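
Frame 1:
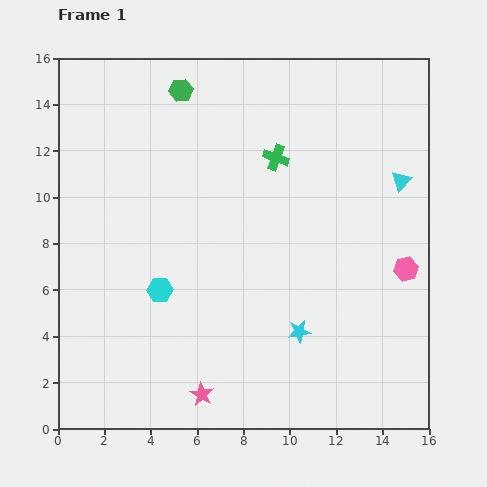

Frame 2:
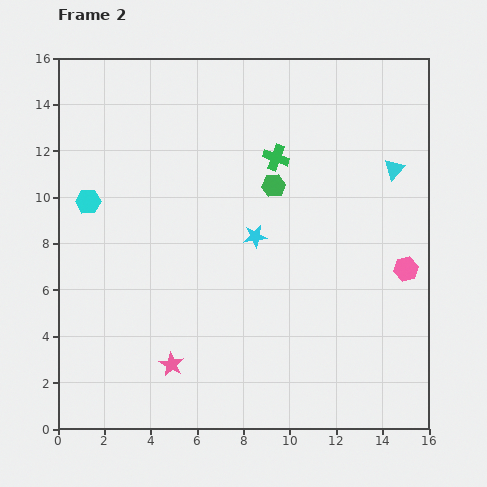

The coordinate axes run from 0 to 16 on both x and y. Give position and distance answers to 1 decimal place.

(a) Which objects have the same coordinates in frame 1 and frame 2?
the pink hexagon, the green cross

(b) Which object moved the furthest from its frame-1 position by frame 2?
the green hexagon

(moved 5.7; next 4.9)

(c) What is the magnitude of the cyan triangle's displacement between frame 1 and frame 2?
0.6

The cyan triangle moved from (14.8, 10.7) to (14.5, 11.2), a distance of √(0.3² + 0.5²) ≈ 0.6.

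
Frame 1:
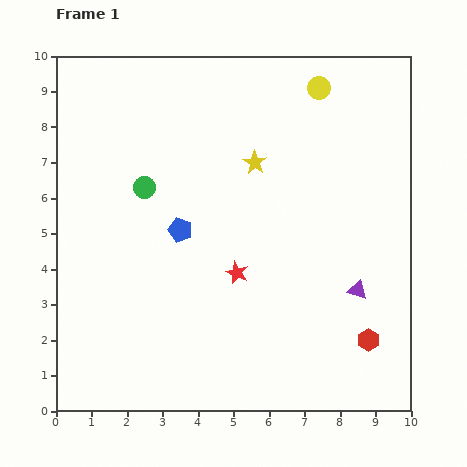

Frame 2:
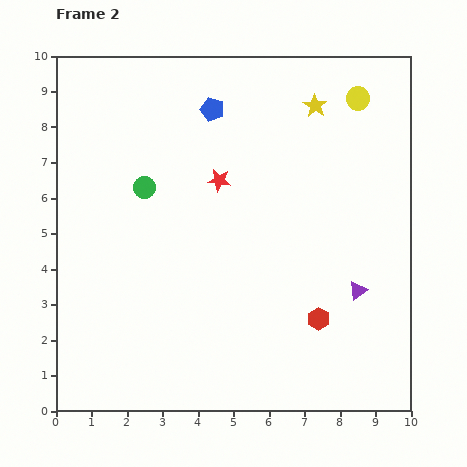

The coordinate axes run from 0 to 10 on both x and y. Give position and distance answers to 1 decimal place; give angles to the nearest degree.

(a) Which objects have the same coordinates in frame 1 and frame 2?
the green circle, the purple triangle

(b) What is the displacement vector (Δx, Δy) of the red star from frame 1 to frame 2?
(-0.5, 2.6)

The red star was at (5.1, 3.9) in frame 1 and (4.6, 6.5) in frame 2.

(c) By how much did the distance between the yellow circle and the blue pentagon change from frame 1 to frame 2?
-1.5

Distance in frame 1: 5.6. Distance in frame 2: 4.1.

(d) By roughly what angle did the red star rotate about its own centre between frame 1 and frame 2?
15° counter-clockwise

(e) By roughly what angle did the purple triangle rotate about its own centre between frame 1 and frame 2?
53° counter-clockwise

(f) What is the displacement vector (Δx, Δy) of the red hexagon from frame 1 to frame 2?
(-1.4, 0.6)

The red hexagon was at (8.8, 2.0) in frame 1 and (7.4, 2.6) in frame 2.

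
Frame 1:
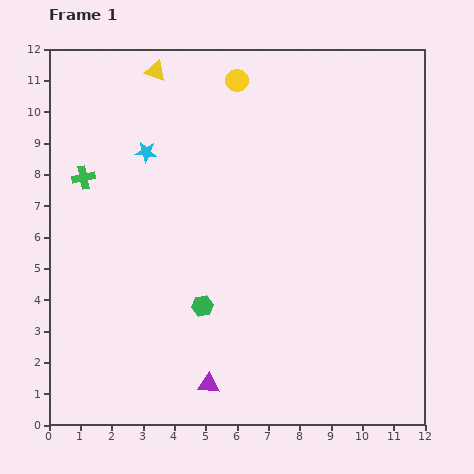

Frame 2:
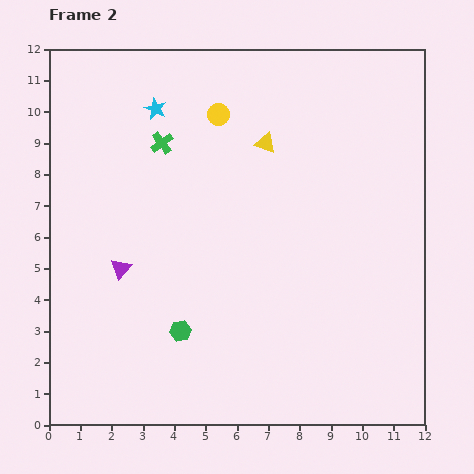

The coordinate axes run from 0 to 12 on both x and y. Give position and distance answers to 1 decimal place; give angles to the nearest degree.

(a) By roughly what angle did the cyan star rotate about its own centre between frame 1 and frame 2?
18° clockwise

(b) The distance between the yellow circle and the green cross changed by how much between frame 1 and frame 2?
-3.8

Distance in frame 1: 5.8. Distance in frame 2: 2.0.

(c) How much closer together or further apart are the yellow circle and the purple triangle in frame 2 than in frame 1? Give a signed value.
-3.9

Distance in frame 1: 9.7. Distance in frame 2: 5.8.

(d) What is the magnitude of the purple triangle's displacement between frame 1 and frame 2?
4.6

The purple triangle moved from (5.1, 1.3) to (2.3, 5.0), a distance of √(2.8² + 3.7²) ≈ 4.6.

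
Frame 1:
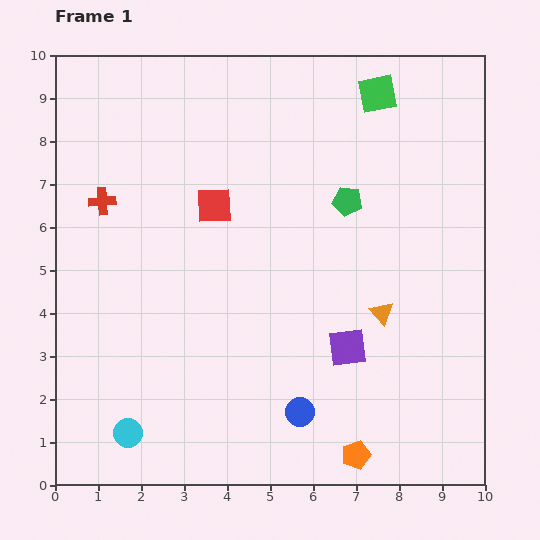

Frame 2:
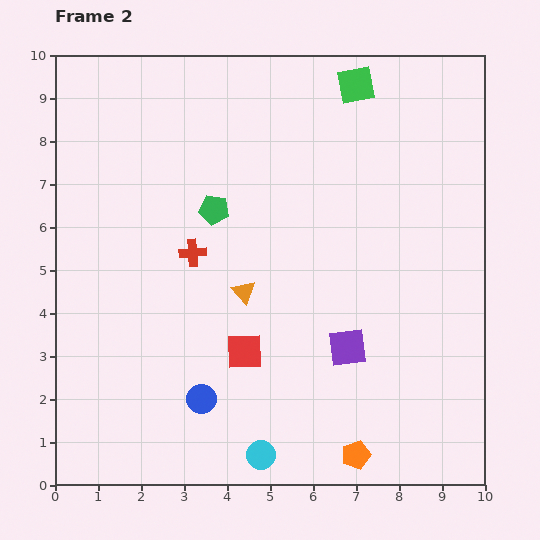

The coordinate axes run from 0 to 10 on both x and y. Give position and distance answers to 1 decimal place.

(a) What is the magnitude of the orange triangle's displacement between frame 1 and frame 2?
3.2

The orange triangle moved from (7.6, 4.0) to (4.4, 4.5), a distance of √(3.2² + 0.5²) ≈ 3.2.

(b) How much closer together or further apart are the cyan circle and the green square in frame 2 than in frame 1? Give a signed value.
-0.9

Distance in frame 1: 9.8. Distance in frame 2: 8.9.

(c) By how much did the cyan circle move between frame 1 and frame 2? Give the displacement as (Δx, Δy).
(3.1, -0.5)

The cyan circle was at (1.7, 1.2) in frame 1 and (4.8, 0.7) in frame 2.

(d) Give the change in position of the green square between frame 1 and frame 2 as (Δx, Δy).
(-0.5, 0.2)

The green square was at (7.5, 9.1) in frame 1 and (7.0, 9.3) in frame 2.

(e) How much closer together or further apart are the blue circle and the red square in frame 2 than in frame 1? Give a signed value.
-3.7

Distance in frame 1: 5.2. Distance in frame 2: 1.5.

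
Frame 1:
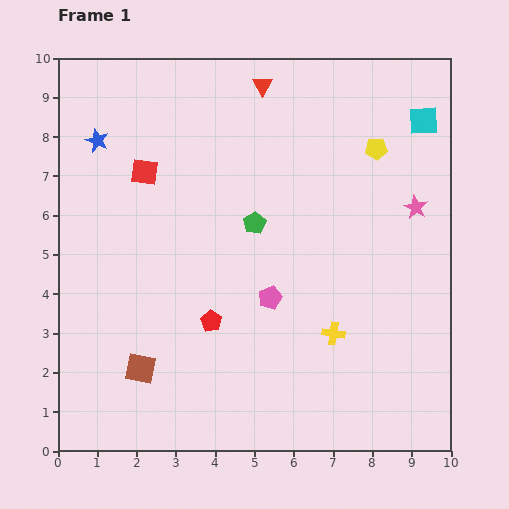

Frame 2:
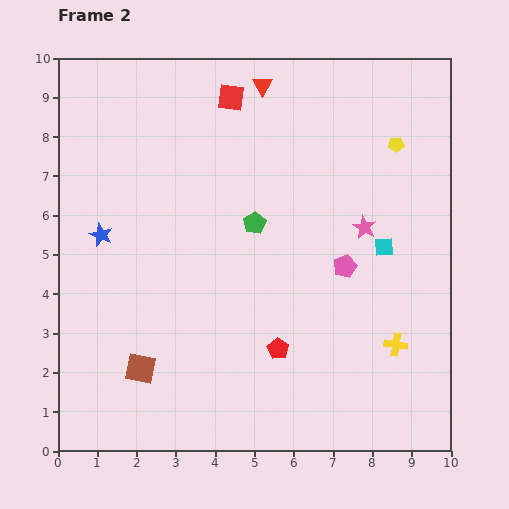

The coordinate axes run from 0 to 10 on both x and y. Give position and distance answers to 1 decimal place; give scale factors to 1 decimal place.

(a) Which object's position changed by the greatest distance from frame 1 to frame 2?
the cyan square

(moved 3.4; next 2.9)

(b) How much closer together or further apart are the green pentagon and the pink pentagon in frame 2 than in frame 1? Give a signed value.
+0.6

Distance in frame 1: 1.9. Distance in frame 2: 2.5.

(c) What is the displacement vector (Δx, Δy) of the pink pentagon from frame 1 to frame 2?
(1.9, 0.8)

The pink pentagon was at (5.4, 3.9) in frame 1 and (7.3, 4.7) in frame 2.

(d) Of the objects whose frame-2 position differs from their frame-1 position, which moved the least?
the yellow pentagon

(moved 0.5)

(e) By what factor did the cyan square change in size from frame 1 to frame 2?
0.6×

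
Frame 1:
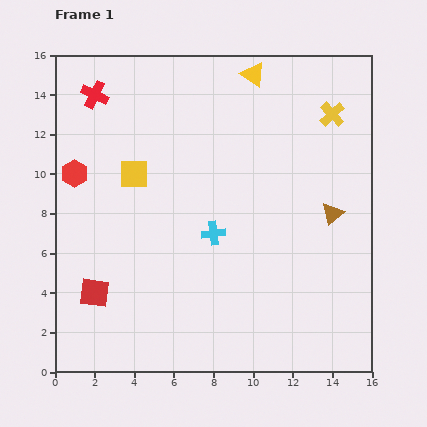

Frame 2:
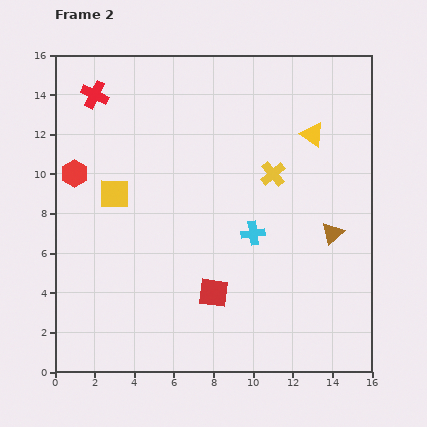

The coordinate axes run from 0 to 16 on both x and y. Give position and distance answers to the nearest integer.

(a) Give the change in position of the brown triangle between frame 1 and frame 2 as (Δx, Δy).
(0, -1)

The brown triangle was at (14, 8) in frame 1 and (14, 7) in frame 2.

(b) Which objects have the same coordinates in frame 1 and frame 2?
the red cross, the red hexagon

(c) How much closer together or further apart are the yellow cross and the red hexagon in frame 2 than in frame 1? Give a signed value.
-3

Distance in frame 1: 13. Distance in frame 2: 10.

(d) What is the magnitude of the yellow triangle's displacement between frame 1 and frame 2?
4

The yellow triangle moved from (10, 15) to (13, 12), a distance of √(3² + 3²) ≈ 4.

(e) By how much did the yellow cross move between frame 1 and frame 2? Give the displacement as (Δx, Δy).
(-3, -3)

The yellow cross was at (14, 13) in frame 1 and (11, 10) in frame 2.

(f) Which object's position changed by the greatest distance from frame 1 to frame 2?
the red square

(moved 6; next 4)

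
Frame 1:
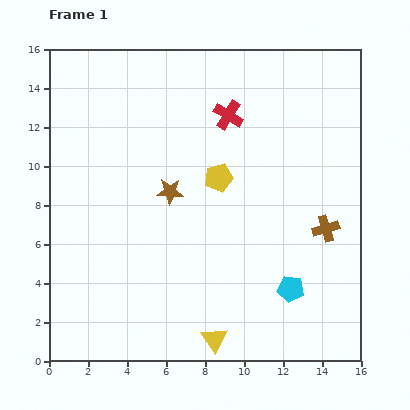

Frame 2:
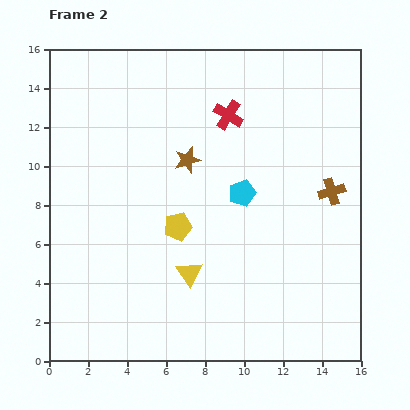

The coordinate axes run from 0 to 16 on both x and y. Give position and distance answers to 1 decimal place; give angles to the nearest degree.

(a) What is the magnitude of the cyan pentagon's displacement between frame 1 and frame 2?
5.5

The cyan pentagon moved from (12.4, 3.7) to (9.9, 8.6), a distance of √(2.5² + 4.9²) ≈ 5.5.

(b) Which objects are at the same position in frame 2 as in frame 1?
the red cross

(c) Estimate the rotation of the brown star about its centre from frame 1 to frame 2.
18° counter-clockwise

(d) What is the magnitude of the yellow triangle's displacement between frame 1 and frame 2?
3.6

The yellow triangle moved from (8.5, 1.1) to (7.2, 4.5), a distance of √(1.3² + 3.4²) ≈ 3.6.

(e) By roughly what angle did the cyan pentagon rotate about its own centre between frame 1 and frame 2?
28° counter-clockwise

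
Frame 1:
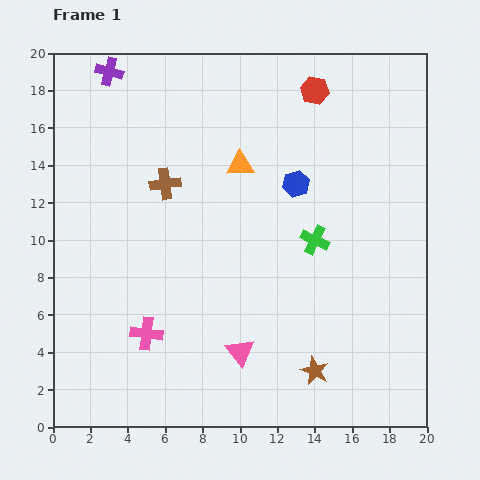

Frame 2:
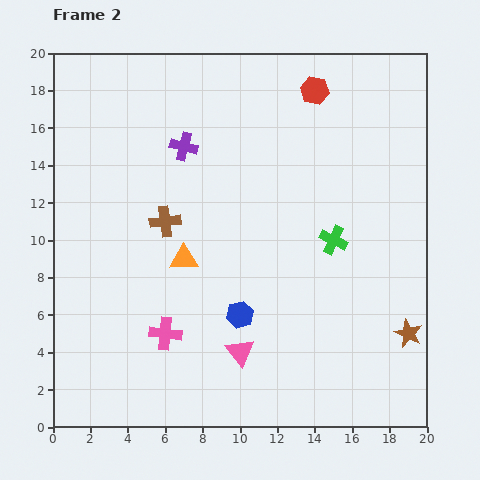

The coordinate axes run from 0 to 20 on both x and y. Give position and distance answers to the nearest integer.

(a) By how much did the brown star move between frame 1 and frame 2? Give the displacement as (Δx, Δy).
(5, 2)

The brown star was at (14, 3) in frame 1 and (19, 5) in frame 2.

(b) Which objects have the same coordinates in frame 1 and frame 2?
the red hexagon, the pink triangle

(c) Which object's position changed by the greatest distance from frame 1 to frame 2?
the blue hexagon

(moved 8; next 6)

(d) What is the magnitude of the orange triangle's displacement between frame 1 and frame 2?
6

The orange triangle moved from (10, 14) to (7, 9), a distance of √(3² + 5²) ≈ 6.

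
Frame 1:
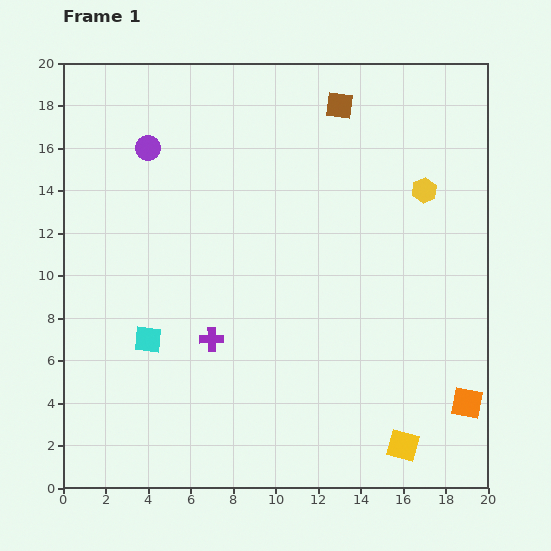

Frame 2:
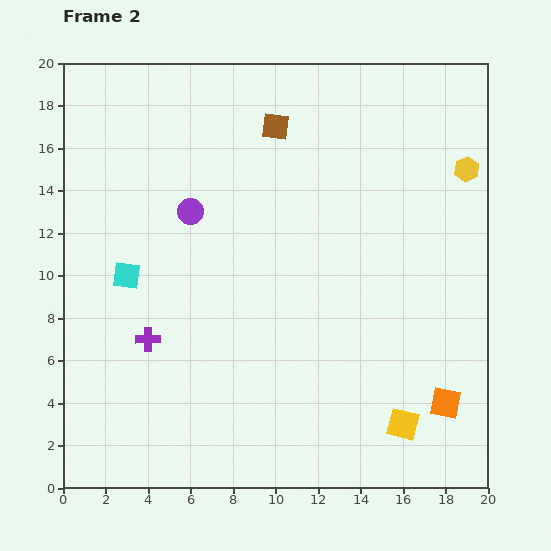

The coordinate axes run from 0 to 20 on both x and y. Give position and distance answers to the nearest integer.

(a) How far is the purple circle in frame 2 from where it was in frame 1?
4

The purple circle moved from (4, 16) to (6, 13), a distance of √(2² + 3²) ≈ 4.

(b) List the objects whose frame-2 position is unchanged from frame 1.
none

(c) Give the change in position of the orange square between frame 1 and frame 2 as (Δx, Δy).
(-1, 0)

The orange square was at (19, 4) in frame 1 and (18, 4) in frame 2.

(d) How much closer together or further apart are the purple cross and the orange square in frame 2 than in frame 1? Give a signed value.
+2

Distance in frame 1: 12. Distance in frame 2: 14.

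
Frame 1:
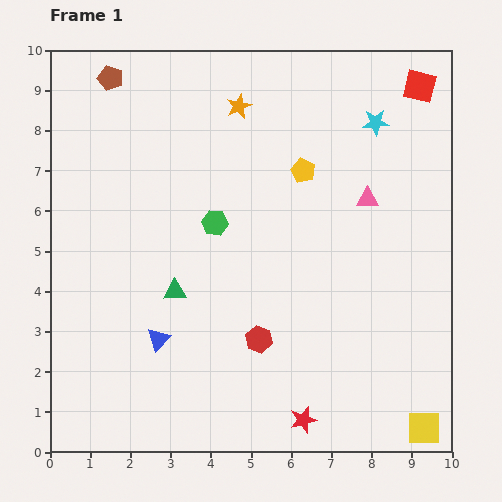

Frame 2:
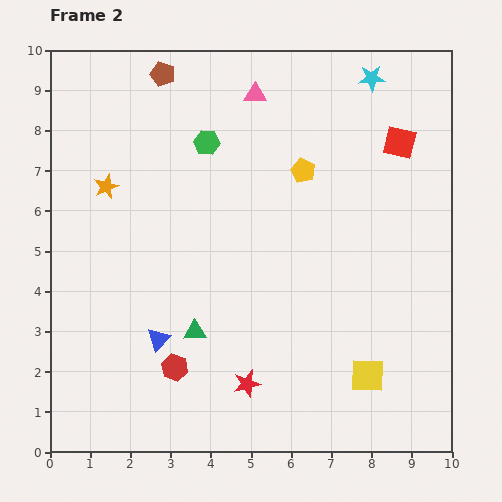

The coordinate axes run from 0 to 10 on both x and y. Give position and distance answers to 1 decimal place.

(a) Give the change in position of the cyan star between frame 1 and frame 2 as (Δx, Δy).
(-0.1, 1.1)

The cyan star was at (8.1, 8.2) in frame 1 and (8.0, 9.3) in frame 2.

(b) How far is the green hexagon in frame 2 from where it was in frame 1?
2.0

The green hexagon moved from (4.1, 5.7) to (3.9, 7.7), a distance of √(0.2² + 2.0²) ≈ 2.0.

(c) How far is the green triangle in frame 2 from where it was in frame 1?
1.1

The green triangle moved from (3.1, 4.0) to (3.6, 3.0), a distance of √(0.5² + 1.0²) ≈ 1.1.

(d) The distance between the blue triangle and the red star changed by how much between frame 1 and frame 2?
-1.6

Distance in frame 1: 4.1. Distance in frame 2: 2.5.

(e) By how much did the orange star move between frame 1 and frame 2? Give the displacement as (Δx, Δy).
(-3.3, -2.0)

The orange star was at (4.7, 8.6) in frame 1 and (1.4, 6.6) in frame 2.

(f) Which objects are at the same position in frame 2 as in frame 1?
the blue triangle, the yellow pentagon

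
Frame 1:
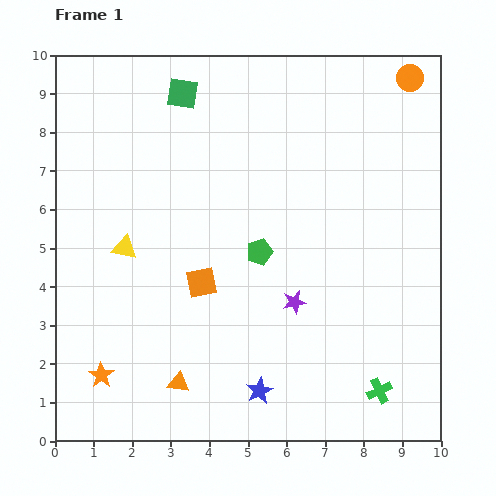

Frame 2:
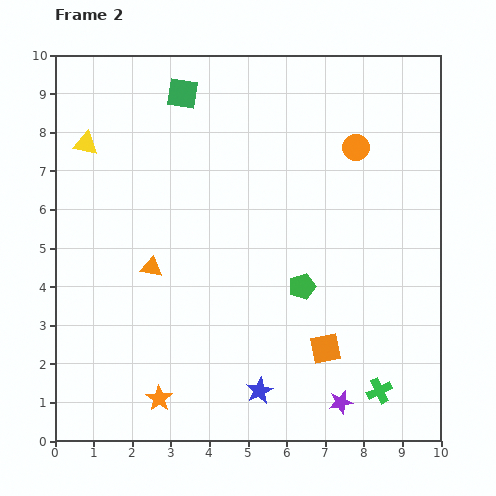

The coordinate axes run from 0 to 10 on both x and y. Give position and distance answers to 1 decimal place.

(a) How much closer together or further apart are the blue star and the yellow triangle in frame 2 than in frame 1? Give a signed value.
+2.7

Distance in frame 1: 5.1. Distance in frame 2: 7.8.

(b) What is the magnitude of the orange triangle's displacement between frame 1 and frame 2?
3.1

The orange triangle moved from (3.2, 1.5) to (2.5, 4.5), a distance of √(0.7² + 3.0²) ≈ 3.1.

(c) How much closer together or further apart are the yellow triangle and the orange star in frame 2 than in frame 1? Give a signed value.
+3.5

Distance in frame 1: 3.4. Distance in frame 2: 6.9.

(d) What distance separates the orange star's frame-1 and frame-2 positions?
1.6

The orange star moved from (1.2, 1.7) to (2.7, 1.1), a distance of √(1.5² + 0.6²) ≈ 1.6.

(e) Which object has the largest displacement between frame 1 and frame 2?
the orange square

(moved 3.6; next 3.1)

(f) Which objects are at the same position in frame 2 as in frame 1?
the blue star, the green square, the green cross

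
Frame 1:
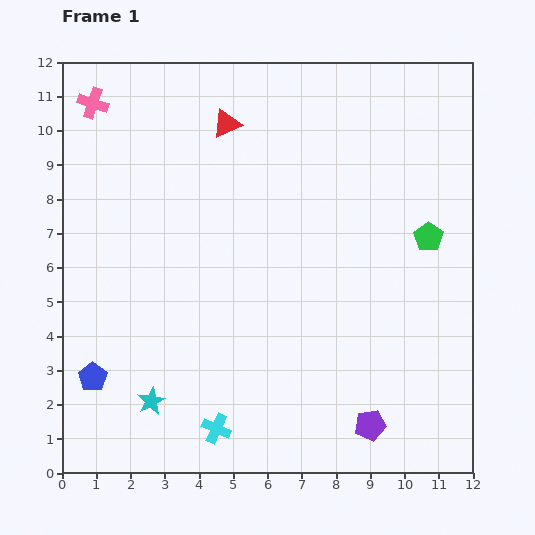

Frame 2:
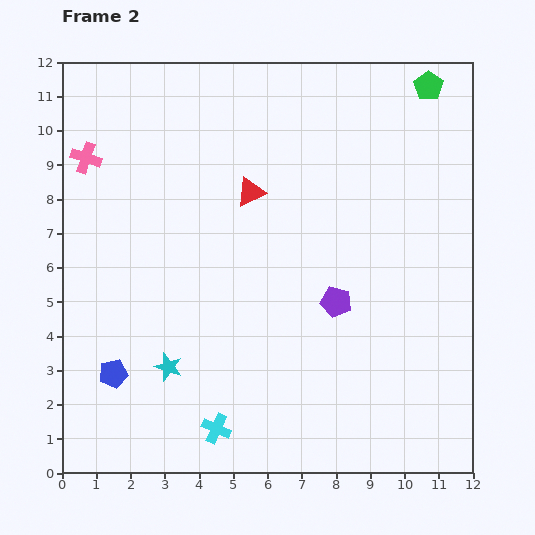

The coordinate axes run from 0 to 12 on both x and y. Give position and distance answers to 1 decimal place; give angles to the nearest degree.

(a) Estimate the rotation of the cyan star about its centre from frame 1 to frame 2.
26° counter-clockwise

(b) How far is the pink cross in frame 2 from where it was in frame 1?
1.6

The pink cross moved from (0.9, 10.8) to (0.7, 9.2), a distance of √(0.2² + 1.6²) ≈ 1.6.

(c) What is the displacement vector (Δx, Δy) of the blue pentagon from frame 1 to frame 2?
(0.6, 0.1)

The blue pentagon was at (0.9, 2.8) in frame 1 and (1.5, 2.9) in frame 2.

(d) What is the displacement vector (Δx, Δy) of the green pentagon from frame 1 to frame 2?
(0.0, 4.4)

The green pentagon was at (10.7, 6.9) in frame 1 and (10.7, 11.3) in frame 2.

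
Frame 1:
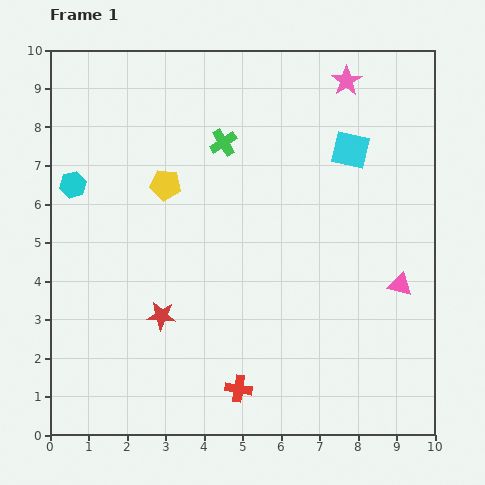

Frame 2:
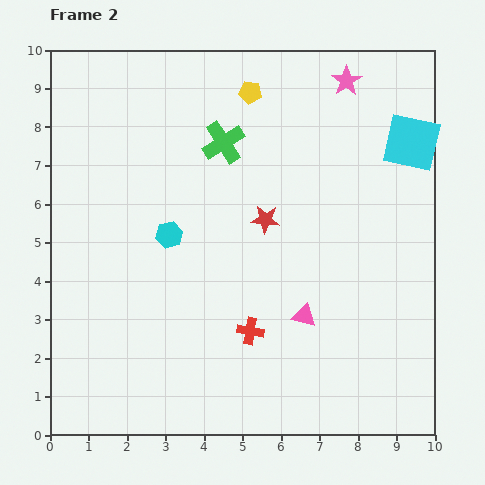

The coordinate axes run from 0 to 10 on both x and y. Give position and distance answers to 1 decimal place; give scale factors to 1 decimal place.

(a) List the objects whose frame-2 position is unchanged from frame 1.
the green cross, the pink star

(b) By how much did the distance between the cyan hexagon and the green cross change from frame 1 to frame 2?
-1.3

Distance in frame 1: 4.1. Distance in frame 2: 2.8.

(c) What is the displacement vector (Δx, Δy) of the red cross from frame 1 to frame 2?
(0.3, 1.5)

The red cross was at (4.9, 1.2) in frame 1 and (5.2, 2.7) in frame 2.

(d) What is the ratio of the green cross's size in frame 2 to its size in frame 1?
1.5×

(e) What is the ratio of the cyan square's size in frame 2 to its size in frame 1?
1.5×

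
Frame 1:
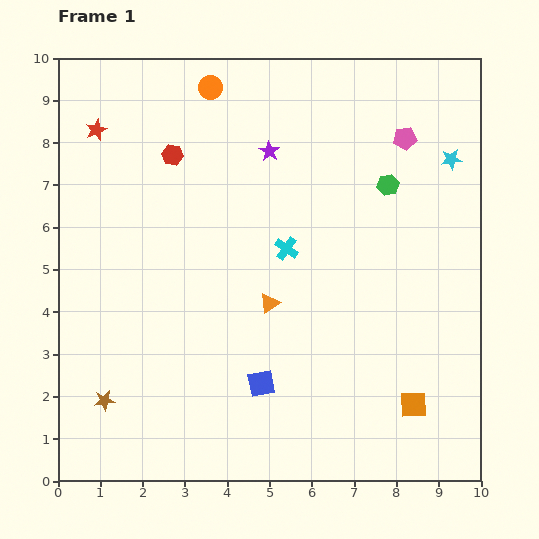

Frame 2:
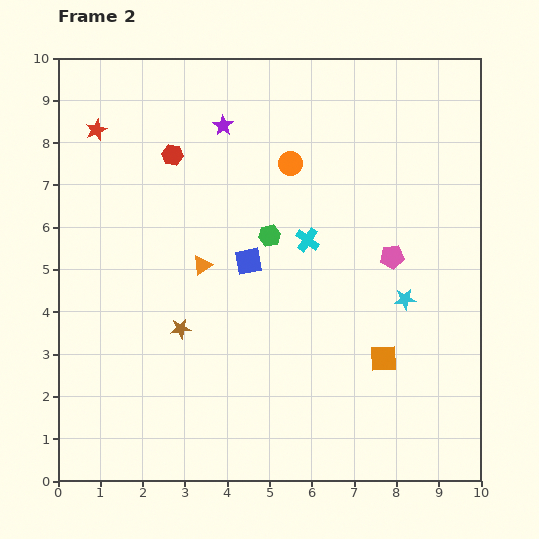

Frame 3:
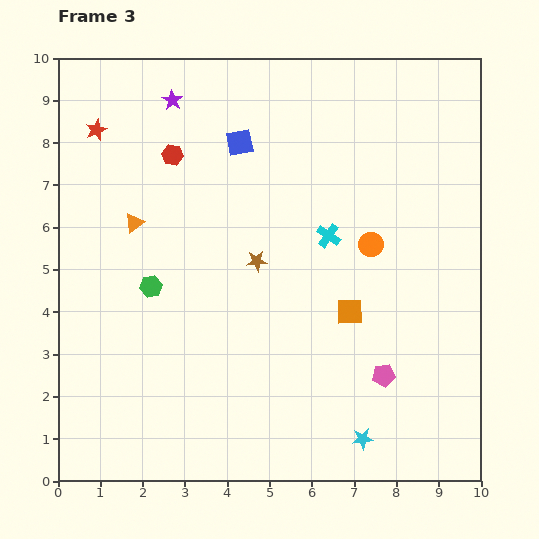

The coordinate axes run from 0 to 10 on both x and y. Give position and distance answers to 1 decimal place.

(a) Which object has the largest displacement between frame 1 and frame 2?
the cyan star

(moved 3.5; next 3.0)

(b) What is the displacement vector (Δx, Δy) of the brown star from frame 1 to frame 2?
(1.8, 1.7)

The brown star was at (1.1, 1.9) in frame 1 and (2.9, 3.6) in frame 2.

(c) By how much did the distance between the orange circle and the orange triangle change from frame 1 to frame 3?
+0.3

Distance in frame 1: 5.3. Distance in frame 3: 5.6.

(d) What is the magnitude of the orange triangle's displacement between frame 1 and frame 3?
3.7

The orange triangle moved from (5.0, 4.2) to (1.8, 6.1), a distance of √(3.2² + 1.9²) ≈ 3.7.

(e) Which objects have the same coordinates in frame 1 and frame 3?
the red hexagon, the red star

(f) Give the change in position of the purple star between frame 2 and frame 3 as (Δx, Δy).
(-1.2, 0.6)

The purple star was at (3.9, 8.4) in frame 2 and (2.7, 9.0) in frame 3.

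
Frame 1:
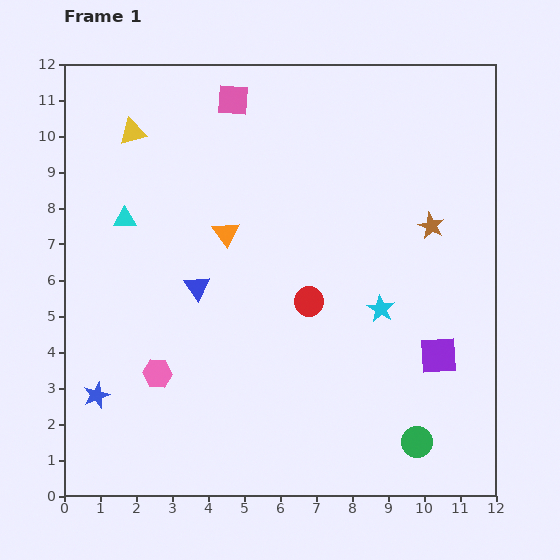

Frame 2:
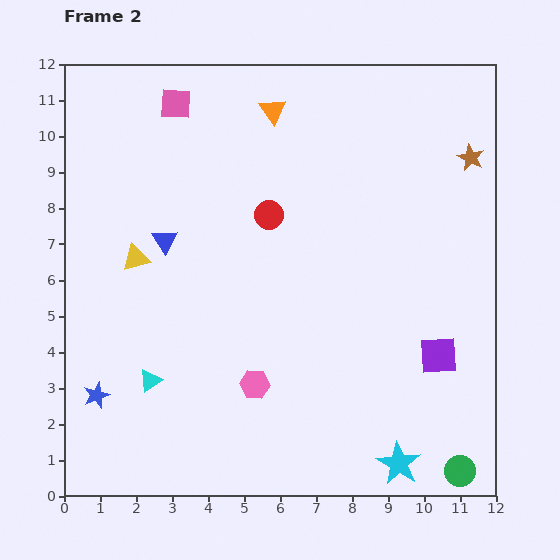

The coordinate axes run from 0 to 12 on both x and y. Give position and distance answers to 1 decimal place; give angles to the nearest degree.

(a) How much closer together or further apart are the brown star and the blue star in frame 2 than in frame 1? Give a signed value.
+1.9

Distance in frame 1: 10.4. Distance in frame 2: 12.3.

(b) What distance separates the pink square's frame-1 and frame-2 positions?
1.6

The pink square moved from (4.7, 11.0) to (3.1, 10.9), a distance of √(1.6² + 0.1²) ≈ 1.6.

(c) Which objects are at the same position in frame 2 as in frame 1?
the purple square, the blue star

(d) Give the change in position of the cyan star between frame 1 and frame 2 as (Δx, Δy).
(0.5, -4.3)

The cyan star was at (8.8, 5.2) in frame 1 and (9.3, 0.9) in frame 2.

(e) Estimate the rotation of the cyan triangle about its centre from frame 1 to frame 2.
32° counter-clockwise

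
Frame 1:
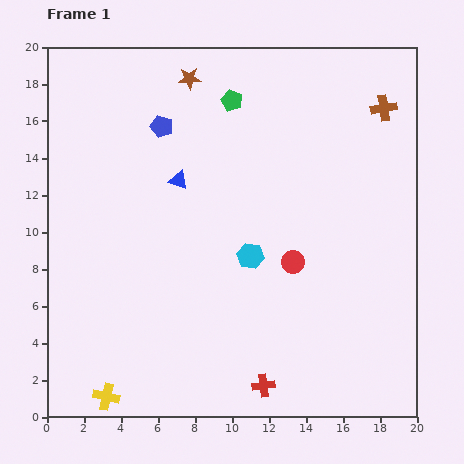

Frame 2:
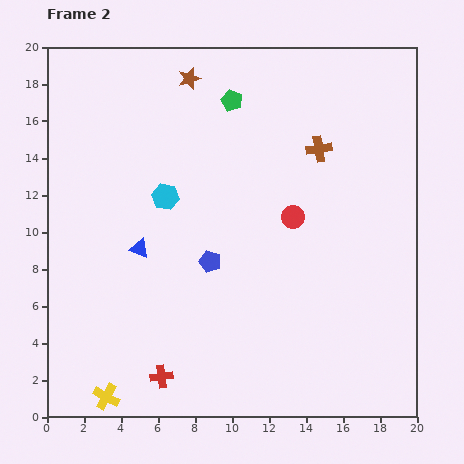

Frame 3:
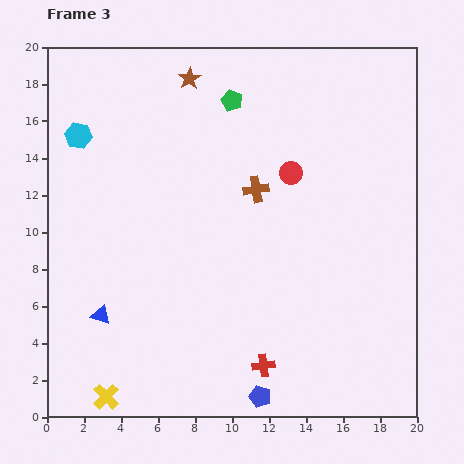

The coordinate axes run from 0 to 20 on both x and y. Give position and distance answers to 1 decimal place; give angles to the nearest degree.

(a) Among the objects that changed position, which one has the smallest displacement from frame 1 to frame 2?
the red circle

(moved 2.4)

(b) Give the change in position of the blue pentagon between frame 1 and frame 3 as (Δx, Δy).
(5.3, -14.6)

The blue pentagon was at (6.2, 15.7) in frame 1 and (11.5, 1.1) in frame 3.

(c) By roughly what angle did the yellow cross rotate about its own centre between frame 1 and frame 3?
32° clockwise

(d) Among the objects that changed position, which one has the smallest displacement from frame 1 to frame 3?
the red cross

(moved 1.1)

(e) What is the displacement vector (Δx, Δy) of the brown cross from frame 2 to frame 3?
(-3.4, -2.2)

The brown cross was at (14.7, 14.5) in frame 2 and (11.3, 12.3) in frame 3.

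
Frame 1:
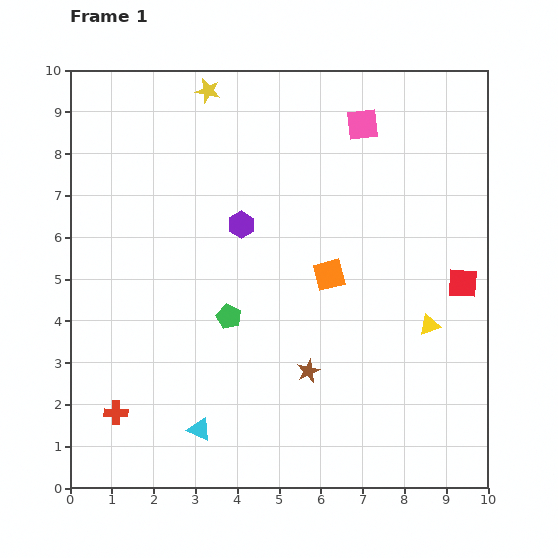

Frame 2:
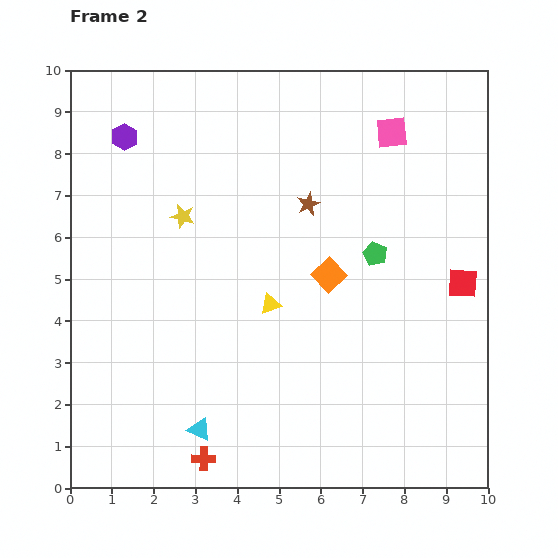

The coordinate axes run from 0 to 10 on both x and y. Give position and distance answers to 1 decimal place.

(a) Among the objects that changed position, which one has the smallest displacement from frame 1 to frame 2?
the pink square

(moved 0.7)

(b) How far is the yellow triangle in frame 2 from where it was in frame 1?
3.8

The yellow triangle moved from (8.6, 3.9) to (4.8, 4.4), a distance of √(3.8² + 0.5²) ≈ 3.8.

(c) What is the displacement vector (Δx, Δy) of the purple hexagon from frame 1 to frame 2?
(-2.8, 2.1)

The purple hexagon was at (4.1, 6.3) in frame 1 and (1.3, 8.4) in frame 2.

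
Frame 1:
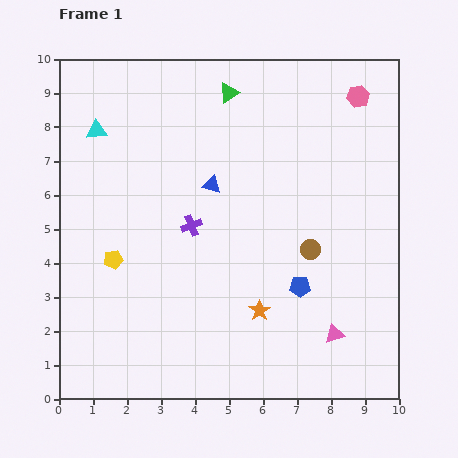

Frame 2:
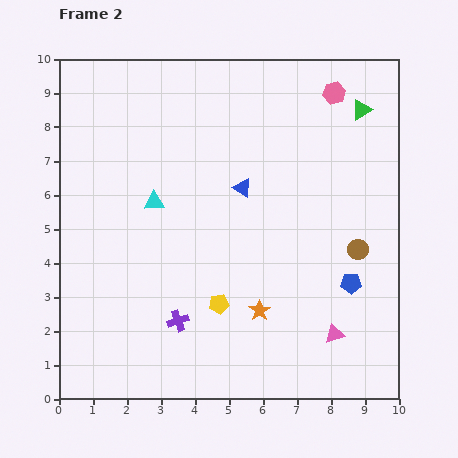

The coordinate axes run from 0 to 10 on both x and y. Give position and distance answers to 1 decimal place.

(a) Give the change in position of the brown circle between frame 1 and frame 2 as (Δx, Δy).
(1.4, 0.0)

The brown circle was at (7.4, 4.4) in frame 1 and (8.8, 4.4) in frame 2.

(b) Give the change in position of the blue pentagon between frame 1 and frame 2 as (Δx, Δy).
(1.5, 0.1)

The blue pentagon was at (7.1, 3.3) in frame 1 and (8.6, 3.4) in frame 2.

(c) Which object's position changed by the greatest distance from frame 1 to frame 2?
the green triangle

(moved 3.9; next 3.4)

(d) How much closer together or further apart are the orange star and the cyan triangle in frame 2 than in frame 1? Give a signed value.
-2.7

Distance in frame 1: 7.2. Distance in frame 2: 4.5.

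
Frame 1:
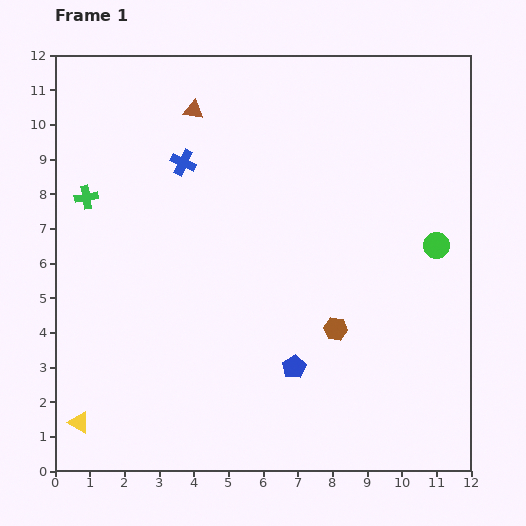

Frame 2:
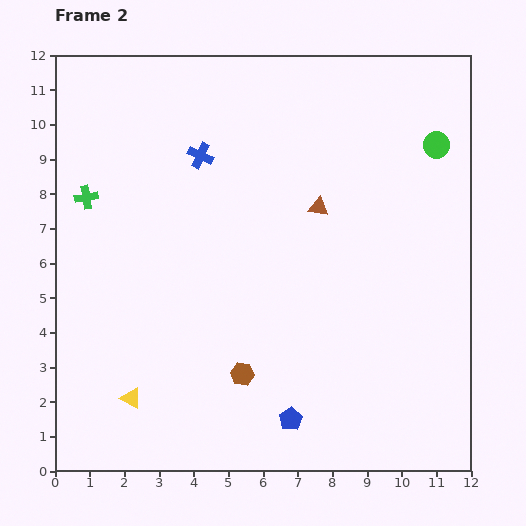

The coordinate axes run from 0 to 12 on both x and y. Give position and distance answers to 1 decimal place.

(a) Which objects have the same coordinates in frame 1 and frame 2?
the green cross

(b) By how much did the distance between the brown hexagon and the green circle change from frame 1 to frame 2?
+4.9

Distance in frame 1: 3.8. Distance in frame 2: 8.7.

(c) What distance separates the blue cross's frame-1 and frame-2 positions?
0.5

The blue cross moved from (3.7, 8.9) to (4.2, 9.1), a distance of √(0.5² + 0.2²) ≈ 0.5.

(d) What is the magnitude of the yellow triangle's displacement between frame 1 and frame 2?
1.7

The yellow triangle moved from (0.7, 1.4) to (2.2, 2.1), a distance of √(1.5² + 0.7²) ≈ 1.7.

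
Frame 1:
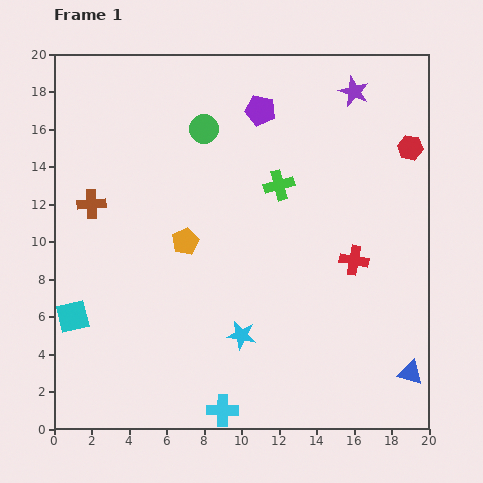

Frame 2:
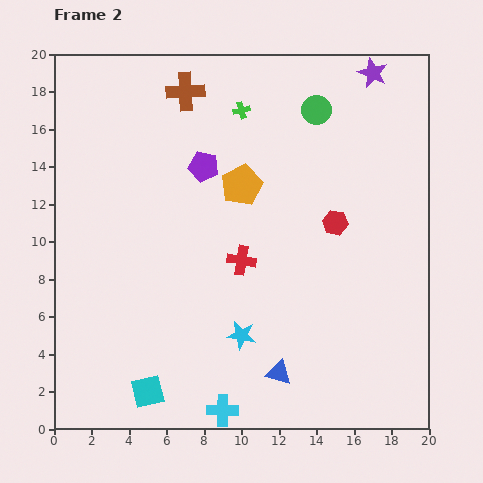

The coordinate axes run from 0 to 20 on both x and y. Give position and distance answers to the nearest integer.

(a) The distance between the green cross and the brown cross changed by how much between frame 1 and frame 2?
-7

Distance in frame 1: 10. Distance in frame 2: 3.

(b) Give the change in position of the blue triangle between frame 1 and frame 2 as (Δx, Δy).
(-7, 0)

The blue triangle was at (19, 3) in frame 1 and (12, 3) in frame 2.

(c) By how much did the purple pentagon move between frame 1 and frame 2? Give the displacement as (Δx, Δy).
(-3, -3)

The purple pentagon was at (11, 17) in frame 1 and (8, 14) in frame 2.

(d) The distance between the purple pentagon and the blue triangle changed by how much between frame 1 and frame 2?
-4

Distance in frame 1: 16. Distance in frame 2: 12.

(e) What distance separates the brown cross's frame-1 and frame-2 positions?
8

The brown cross moved from (2, 12) to (7, 18), a distance of √(5² + 6²) ≈ 8.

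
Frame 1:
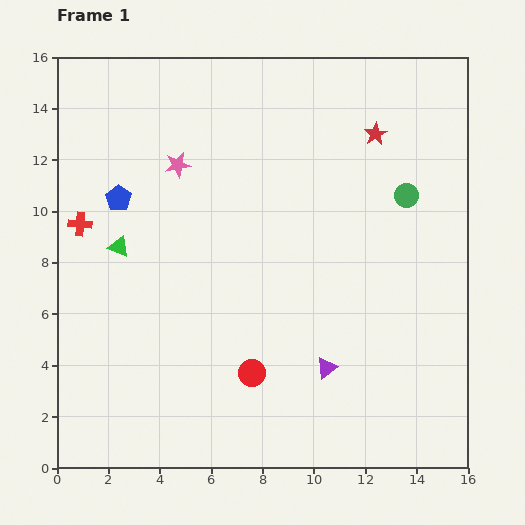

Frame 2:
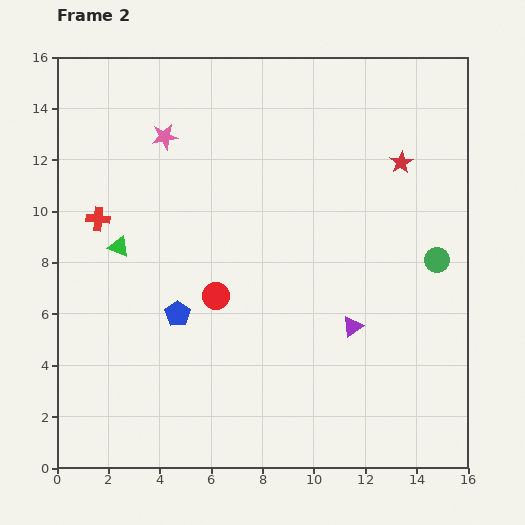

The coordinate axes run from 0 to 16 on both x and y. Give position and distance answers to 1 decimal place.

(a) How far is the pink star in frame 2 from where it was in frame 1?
1.2

The pink star moved from (4.7, 11.8) to (4.2, 12.9), a distance of √(0.5² + 1.1²) ≈ 1.2.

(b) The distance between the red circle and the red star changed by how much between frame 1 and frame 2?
-1.6

Distance in frame 1: 10.5. Distance in frame 2: 8.9.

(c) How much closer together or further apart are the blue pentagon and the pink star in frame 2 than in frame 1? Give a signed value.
+4.3

Distance in frame 1: 2.6. Distance in frame 2: 6.9.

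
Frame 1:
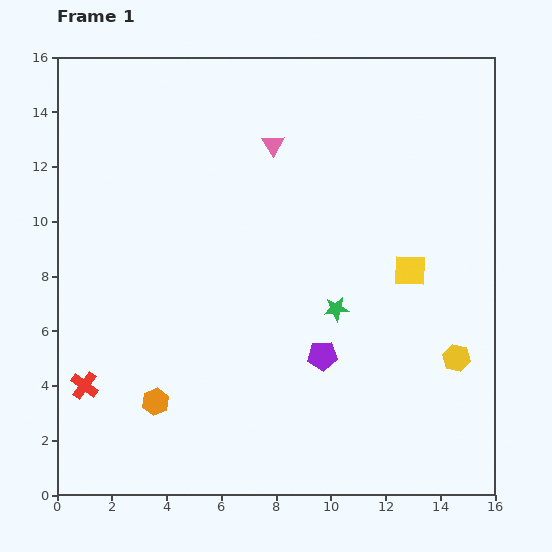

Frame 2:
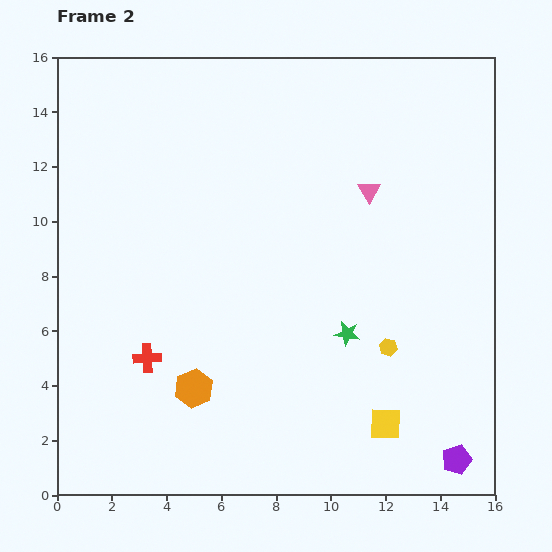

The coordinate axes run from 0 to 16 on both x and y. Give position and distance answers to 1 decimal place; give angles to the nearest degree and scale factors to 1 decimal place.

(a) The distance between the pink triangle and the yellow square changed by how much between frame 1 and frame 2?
+1.7

Distance in frame 1: 6.8. Distance in frame 2: 8.5.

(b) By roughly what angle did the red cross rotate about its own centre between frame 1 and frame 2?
38° counter-clockwise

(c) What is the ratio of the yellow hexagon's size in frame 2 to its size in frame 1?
0.6×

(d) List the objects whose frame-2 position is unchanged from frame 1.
none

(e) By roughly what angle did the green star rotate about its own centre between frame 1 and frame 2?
16° clockwise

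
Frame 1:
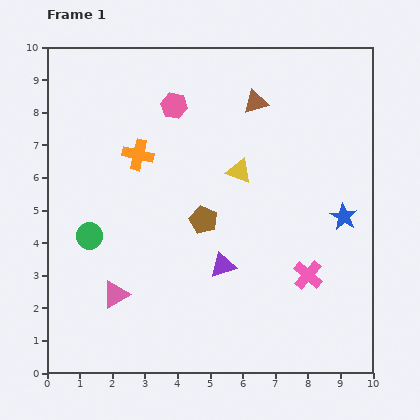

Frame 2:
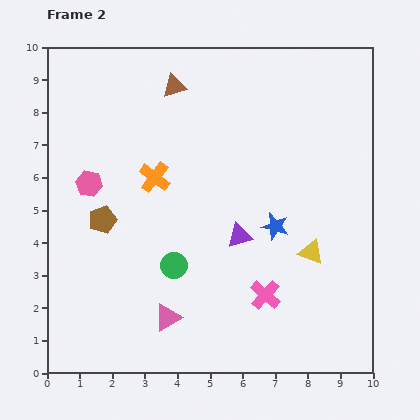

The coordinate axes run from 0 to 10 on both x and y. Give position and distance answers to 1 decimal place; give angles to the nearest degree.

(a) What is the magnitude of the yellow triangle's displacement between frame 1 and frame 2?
3.3

The yellow triangle moved from (5.9, 6.2) to (8.1, 3.7), a distance of √(2.2² + 2.5²) ≈ 3.3.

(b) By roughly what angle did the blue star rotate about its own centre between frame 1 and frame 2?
16° counter-clockwise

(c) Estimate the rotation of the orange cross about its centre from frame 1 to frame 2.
25° clockwise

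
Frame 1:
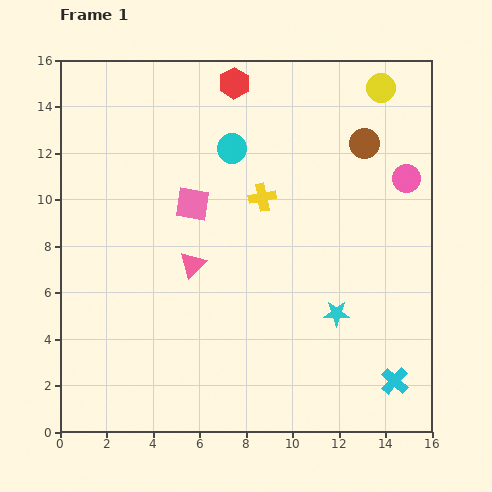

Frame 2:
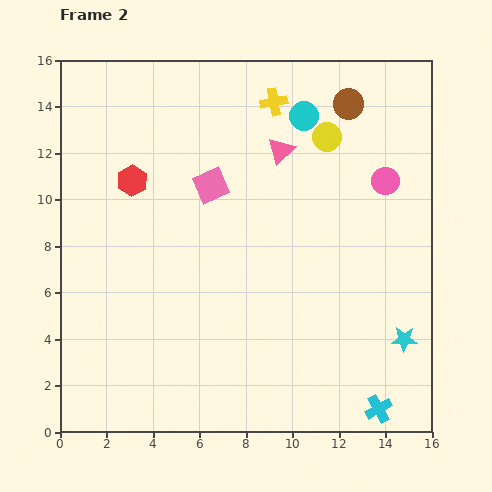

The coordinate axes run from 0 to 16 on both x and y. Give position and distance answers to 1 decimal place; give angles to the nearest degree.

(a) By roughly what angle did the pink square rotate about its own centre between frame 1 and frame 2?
34° counter-clockwise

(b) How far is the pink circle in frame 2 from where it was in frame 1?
0.9

The pink circle moved from (14.9, 10.9) to (14.0, 10.8), a distance of √(0.9² + 0.1²) ≈ 0.9.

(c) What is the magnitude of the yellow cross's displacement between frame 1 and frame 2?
4.1

The yellow cross moved from (8.7, 10.1) to (9.2, 14.2), a distance of √(0.5² + 4.1²) ≈ 4.1.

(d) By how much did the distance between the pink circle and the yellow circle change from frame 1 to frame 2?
-1.0

Distance in frame 1: 4.1. Distance in frame 2: 3.1.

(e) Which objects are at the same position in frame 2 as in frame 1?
none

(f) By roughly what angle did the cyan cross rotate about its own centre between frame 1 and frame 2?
17° clockwise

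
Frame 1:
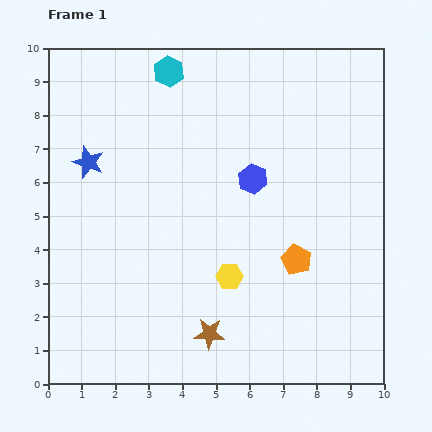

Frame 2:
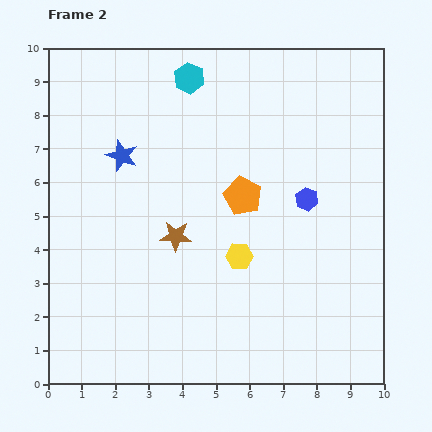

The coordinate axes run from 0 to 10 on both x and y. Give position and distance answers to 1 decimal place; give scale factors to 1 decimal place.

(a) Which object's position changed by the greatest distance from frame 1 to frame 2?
the brown star

(moved 3.1; next 2.5)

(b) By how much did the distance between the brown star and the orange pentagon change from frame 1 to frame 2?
-1.1

Distance in frame 1: 3.4. Distance in frame 2: 2.3.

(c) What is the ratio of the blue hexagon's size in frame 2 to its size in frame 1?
0.8×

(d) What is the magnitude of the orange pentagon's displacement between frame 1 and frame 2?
2.5

The orange pentagon moved from (7.4, 3.7) to (5.8, 5.6), a distance of √(1.6² + 1.9²) ≈ 2.5.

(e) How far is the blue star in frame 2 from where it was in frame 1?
1.0

The blue star moved from (1.2, 6.6) to (2.2, 6.8), a distance of √(1.0² + 0.2²) ≈ 1.0.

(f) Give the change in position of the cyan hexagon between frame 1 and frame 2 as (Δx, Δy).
(0.6, -0.2)

The cyan hexagon was at (3.6, 9.3) in frame 1 and (4.2, 9.1) in frame 2.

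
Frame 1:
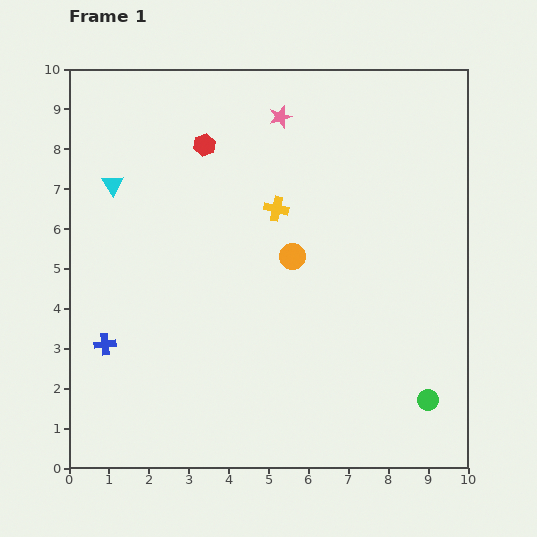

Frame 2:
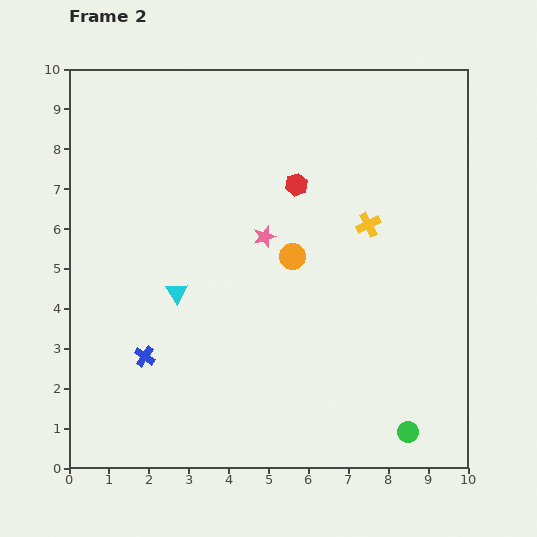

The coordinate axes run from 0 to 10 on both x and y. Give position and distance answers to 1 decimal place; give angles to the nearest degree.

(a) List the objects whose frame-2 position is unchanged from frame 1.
the orange circle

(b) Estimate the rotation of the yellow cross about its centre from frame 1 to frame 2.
39° counter-clockwise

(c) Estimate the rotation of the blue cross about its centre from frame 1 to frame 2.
40° clockwise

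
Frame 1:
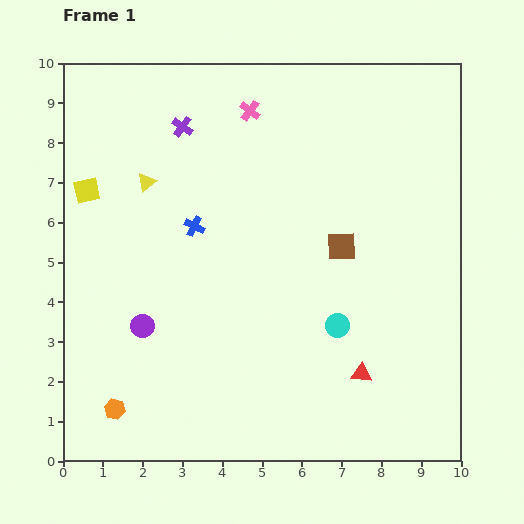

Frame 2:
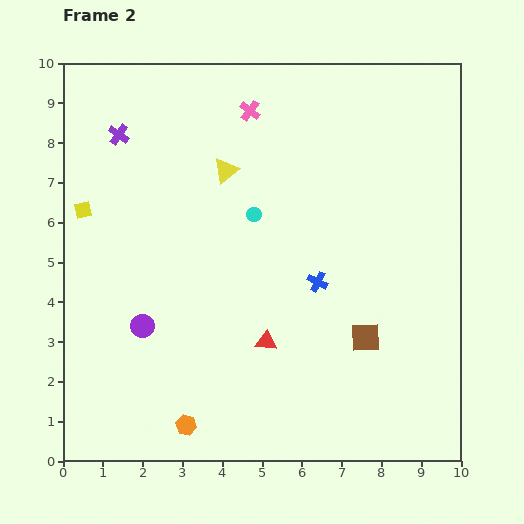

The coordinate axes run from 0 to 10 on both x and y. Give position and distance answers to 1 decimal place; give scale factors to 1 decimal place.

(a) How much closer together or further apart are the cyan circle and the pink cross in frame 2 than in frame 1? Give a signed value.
-3.2

Distance in frame 1: 5.8. Distance in frame 2: 2.6.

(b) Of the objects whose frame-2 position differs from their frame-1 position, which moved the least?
the yellow square

(moved 0.5)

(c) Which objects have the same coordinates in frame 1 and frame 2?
the purple circle, the pink cross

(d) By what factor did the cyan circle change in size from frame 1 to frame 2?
0.6×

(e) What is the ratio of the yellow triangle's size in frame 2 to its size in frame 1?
1.3×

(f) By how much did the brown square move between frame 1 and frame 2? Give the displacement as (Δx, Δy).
(0.6, -2.3)

The brown square was at (7.0, 5.4) in frame 1 and (7.6, 3.1) in frame 2.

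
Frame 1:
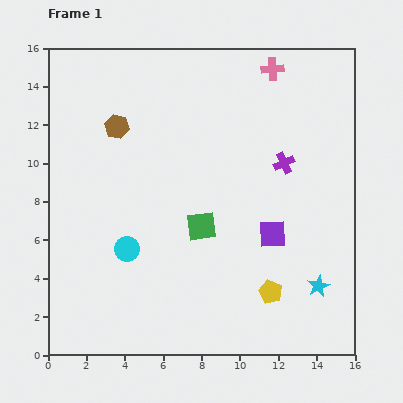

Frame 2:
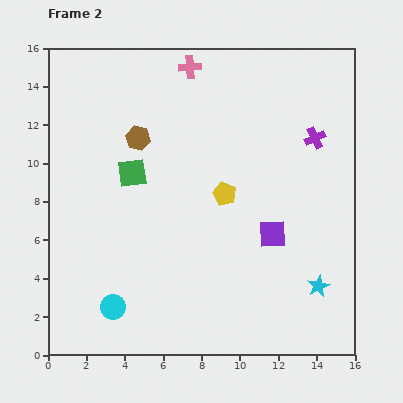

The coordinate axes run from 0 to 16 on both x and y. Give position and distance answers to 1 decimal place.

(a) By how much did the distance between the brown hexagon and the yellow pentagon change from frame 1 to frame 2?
-6.3

Distance in frame 1: 11.7. Distance in frame 2: 5.4.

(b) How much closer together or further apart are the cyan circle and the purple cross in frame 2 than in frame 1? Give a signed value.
+4.3

Distance in frame 1: 9.4. Distance in frame 2: 13.7.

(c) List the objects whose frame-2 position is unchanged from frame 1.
the cyan star, the purple square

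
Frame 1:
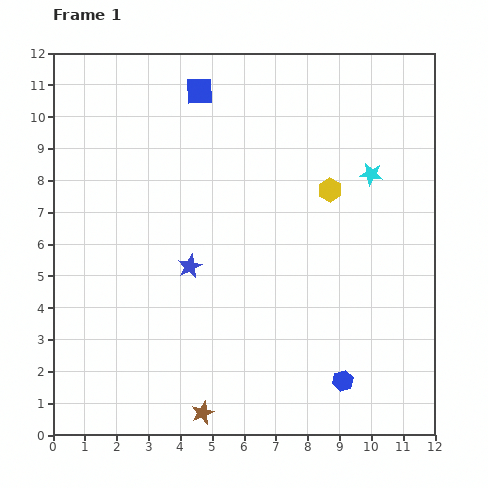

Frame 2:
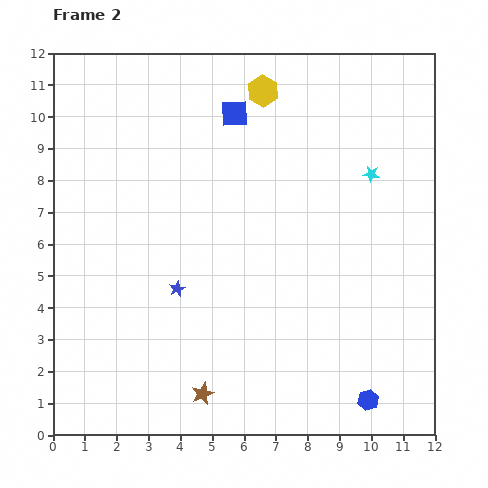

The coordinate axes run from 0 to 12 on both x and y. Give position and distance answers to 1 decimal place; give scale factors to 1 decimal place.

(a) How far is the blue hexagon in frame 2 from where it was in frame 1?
1.0

The blue hexagon moved from (9.1, 1.7) to (9.9, 1.1), a distance of √(0.8² + 0.6²) ≈ 1.0.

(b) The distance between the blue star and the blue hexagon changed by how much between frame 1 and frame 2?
+0.9

Distance in frame 1: 6.0. Distance in frame 2: 6.9.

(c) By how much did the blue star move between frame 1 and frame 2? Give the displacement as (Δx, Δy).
(-0.4, -0.7)

The blue star was at (4.3, 5.3) in frame 1 and (3.9, 4.6) in frame 2.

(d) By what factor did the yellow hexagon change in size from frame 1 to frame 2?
1.3×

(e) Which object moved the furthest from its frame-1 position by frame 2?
the yellow hexagon

(moved 3.7; next 1.3)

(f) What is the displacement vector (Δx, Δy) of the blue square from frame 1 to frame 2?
(1.1, -0.7)

The blue square was at (4.6, 10.8) in frame 1 and (5.7, 10.1) in frame 2.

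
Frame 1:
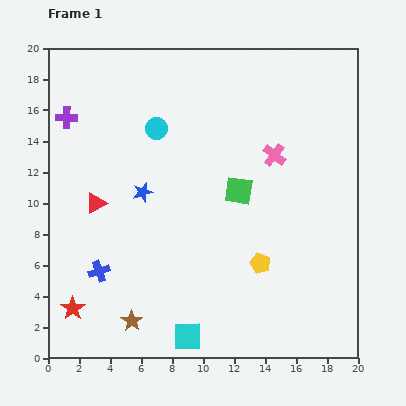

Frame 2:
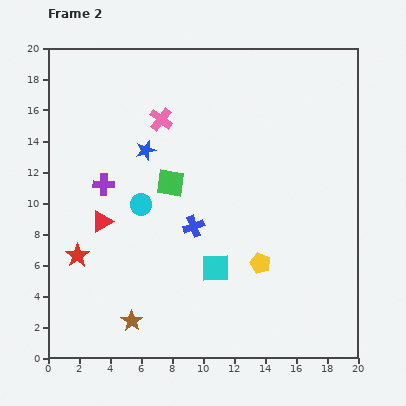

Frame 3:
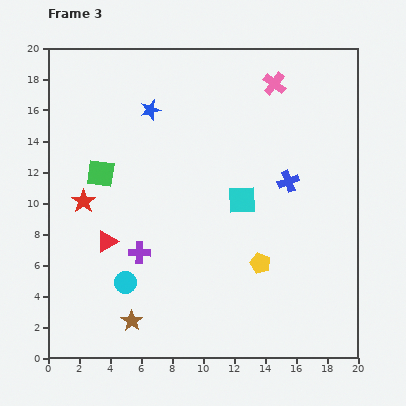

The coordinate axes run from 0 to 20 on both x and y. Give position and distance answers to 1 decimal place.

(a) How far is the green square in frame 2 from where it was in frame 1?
4.4

The green square moved from (12.3, 10.8) to (7.9, 11.3), a distance of √(4.4² + 0.5²) ≈ 4.4.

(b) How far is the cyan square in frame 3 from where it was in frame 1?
9.5

The cyan square moved from (9.0, 1.4) to (12.5, 10.2), a distance of √(3.5² + 8.8²) ≈ 9.5.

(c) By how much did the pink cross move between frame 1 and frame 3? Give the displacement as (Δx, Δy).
(0.0, 4.6)

The pink cross was at (14.6, 13.1) in frame 1 and (14.6, 17.7) in frame 3.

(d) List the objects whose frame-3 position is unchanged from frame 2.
the brown star, the yellow pentagon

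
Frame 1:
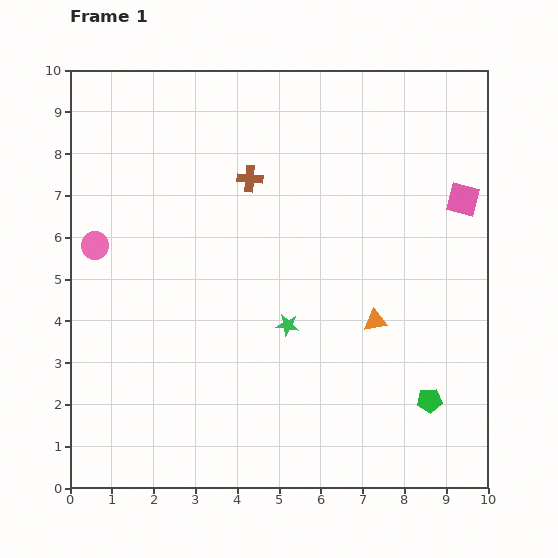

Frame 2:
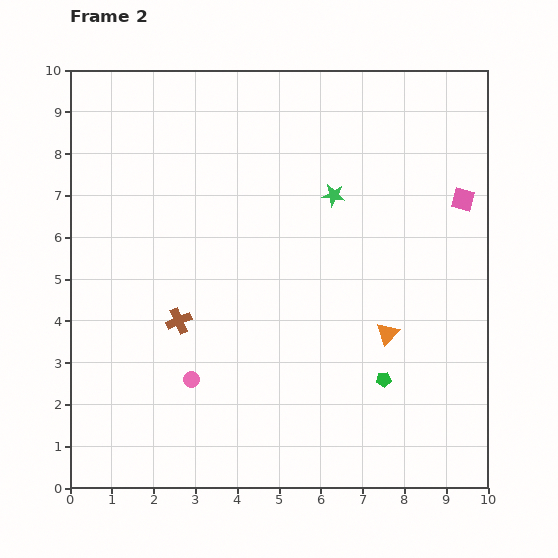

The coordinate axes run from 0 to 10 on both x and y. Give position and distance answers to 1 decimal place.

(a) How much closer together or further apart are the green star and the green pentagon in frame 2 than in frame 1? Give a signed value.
+0.8

Distance in frame 1: 3.8. Distance in frame 2: 4.6.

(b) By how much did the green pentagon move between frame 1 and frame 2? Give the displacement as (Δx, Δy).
(-1.1, 0.5)

The green pentagon was at (8.6, 2.1) in frame 1 and (7.5, 2.6) in frame 2.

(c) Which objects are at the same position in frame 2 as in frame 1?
the pink square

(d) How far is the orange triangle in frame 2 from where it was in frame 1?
0.4

The orange triangle moved from (7.3, 4.0) to (7.6, 3.7), a distance of √(0.3² + 0.3²) ≈ 0.4.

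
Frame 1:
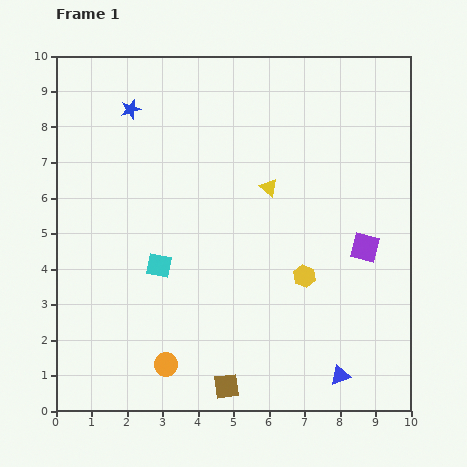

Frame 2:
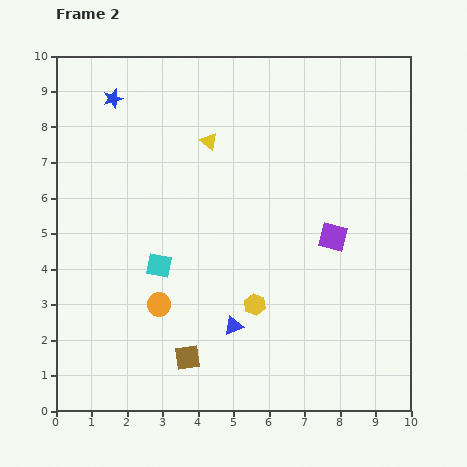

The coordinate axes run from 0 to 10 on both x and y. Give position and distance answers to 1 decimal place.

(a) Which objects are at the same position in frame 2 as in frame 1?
the cyan square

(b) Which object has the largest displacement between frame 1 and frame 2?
the blue triangle

(moved 3.3; next 2.1)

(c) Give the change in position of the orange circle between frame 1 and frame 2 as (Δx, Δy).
(-0.2, 1.7)

The orange circle was at (3.1, 1.3) in frame 1 and (2.9, 3.0) in frame 2.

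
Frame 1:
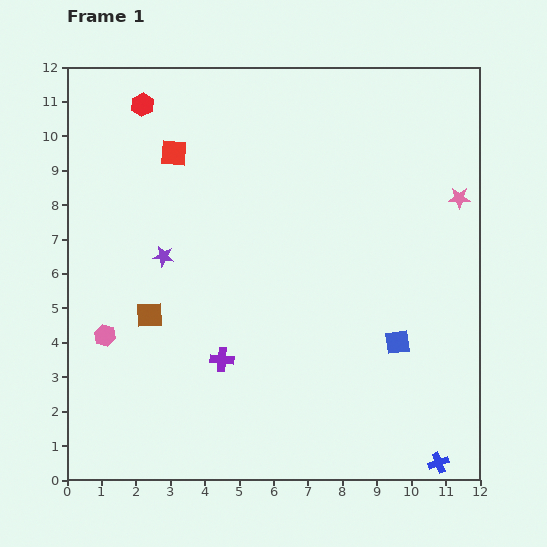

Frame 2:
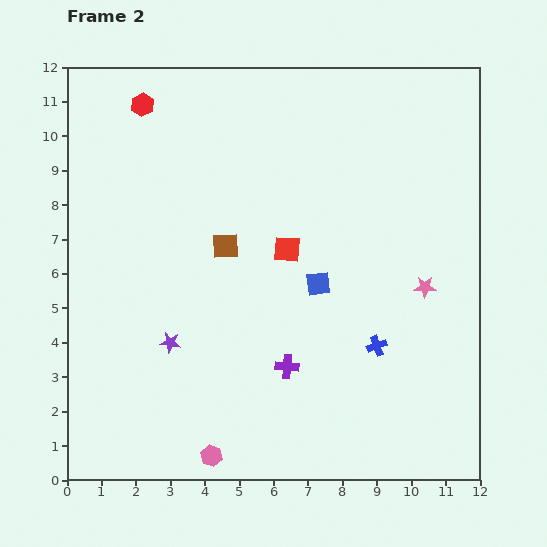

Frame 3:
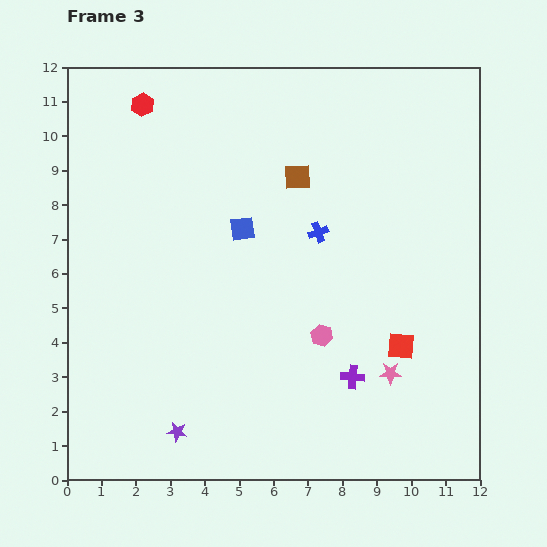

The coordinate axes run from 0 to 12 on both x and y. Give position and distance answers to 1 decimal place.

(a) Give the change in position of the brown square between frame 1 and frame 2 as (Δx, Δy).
(2.2, 2.0)

The brown square was at (2.4, 4.8) in frame 1 and (4.6, 6.8) in frame 2.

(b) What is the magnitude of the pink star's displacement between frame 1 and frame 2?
2.8

The pink star moved from (11.4, 8.2) to (10.4, 5.6), a distance of √(1.0² + 2.6²) ≈ 2.8.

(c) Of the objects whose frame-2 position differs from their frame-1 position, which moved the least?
the purple cross

(moved 1.9)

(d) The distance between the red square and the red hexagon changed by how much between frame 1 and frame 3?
+8.6

Distance in frame 1: 1.7. Distance in frame 3: 10.3.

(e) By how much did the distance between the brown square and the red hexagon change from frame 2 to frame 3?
+0.2

Distance in frame 2: 4.8. Distance in frame 3: 5.0.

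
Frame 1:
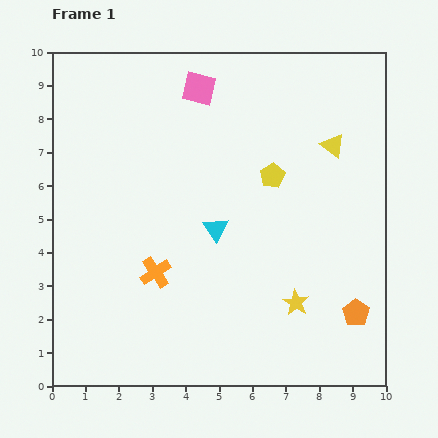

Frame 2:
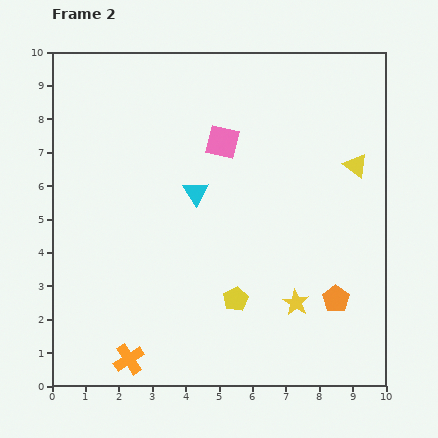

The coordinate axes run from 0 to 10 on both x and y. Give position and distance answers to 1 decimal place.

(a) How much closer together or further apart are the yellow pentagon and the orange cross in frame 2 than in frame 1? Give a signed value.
-0.8

Distance in frame 1: 4.5. Distance in frame 2: 3.7.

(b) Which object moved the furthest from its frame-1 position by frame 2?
the yellow pentagon

(moved 3.9; next 2.7)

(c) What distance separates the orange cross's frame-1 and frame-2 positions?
2.7

The orange cross moved from (3.1, 3.4) to (2.3, 0.8), a distance of √(0.8² + 2.6²) ≈ 2.7.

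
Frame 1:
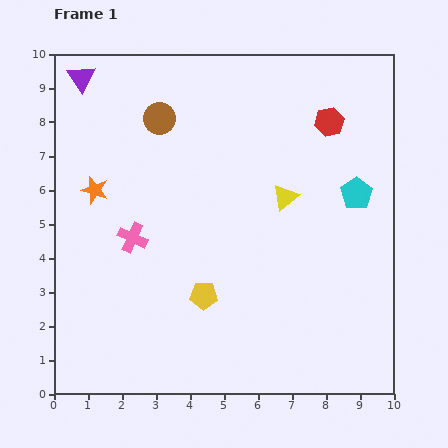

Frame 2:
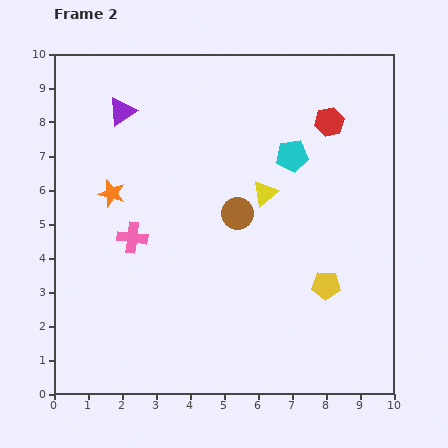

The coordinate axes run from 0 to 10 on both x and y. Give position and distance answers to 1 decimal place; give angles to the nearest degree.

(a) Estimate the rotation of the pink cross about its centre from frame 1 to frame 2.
17° counter-clockwise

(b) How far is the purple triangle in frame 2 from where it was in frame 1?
1.6

The purple triangle moved from (0.8, 9.3) to (2.0, 8.3), a distance of √(1.2² + 1.0²) ≈ 1.6.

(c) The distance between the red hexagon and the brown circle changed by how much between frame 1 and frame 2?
-1.2

Distance in frame 1: 5.0. Distance in frame 2: 3.8.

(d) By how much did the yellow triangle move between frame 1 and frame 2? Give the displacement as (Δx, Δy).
(-0.6, 0.1)

The yellow triangle was at (6.8, 5.8) in frame 1 and (6.2, 5.9) in frame 2.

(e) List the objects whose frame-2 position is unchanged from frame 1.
the pink cross, the red hexagon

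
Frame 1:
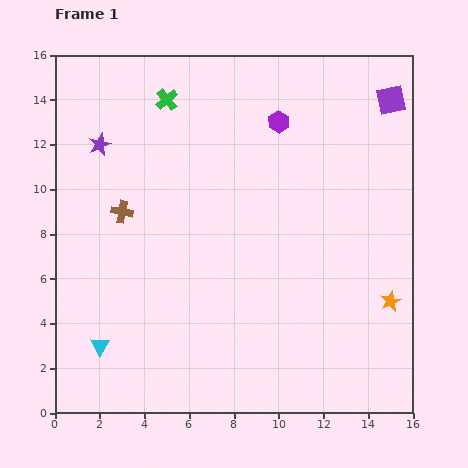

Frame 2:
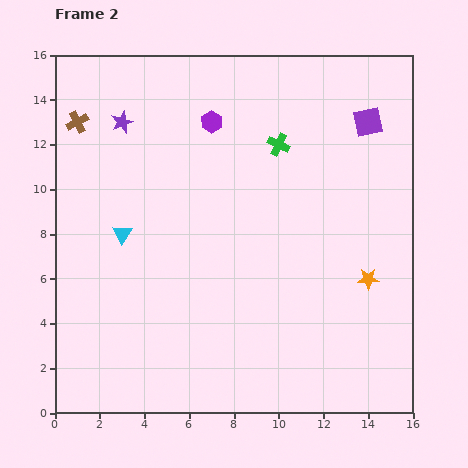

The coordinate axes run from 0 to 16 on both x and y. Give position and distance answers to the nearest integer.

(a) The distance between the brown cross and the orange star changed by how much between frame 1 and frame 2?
+2

Distance in frame 1: 13. Distance in frame 2: 15.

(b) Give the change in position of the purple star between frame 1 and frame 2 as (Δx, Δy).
(1, 1)

The purple star was at (2, 12) in frame 1 and (3, 13) in frame 2.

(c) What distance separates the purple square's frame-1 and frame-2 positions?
1

The purple square moved from (15, 14) to (14, 13), a distance of √(1² + 1²) ≈ 1.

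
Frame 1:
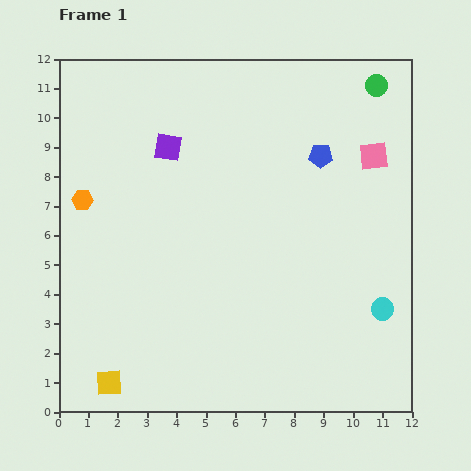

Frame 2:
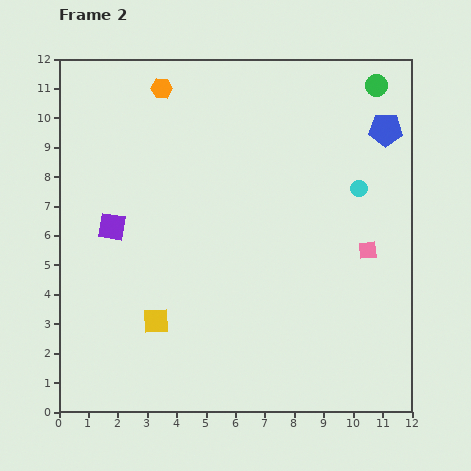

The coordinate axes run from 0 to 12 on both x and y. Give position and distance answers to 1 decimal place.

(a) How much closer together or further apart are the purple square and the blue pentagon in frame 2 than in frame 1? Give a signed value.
+4.7

Distance in frame 1: 5.2. Distance in frame 2: 9.9.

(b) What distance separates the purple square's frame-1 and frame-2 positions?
3.3

The purple square moved from (3.7, 9.0) to (1.8, 6.3), a distance of √(1.9² + 2.7²) ≈ 3.3.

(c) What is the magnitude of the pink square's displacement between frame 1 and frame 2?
3.2

The pink square moved from (10.7, 8.7) to (10.5, 5.5), a distance of √(0.2² + 3.2²) ≈ 3.2.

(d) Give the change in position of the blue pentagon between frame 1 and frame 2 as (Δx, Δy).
(2.2, 0.9)

The blue pentagon was at (8.9, 8.7) in frame 1 and (11.1, 9.6) in frame 2.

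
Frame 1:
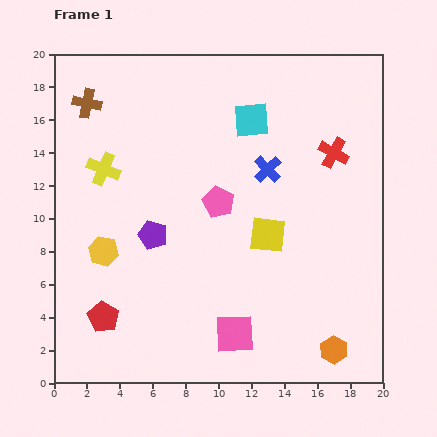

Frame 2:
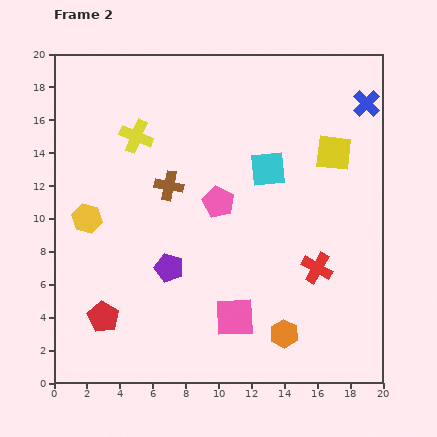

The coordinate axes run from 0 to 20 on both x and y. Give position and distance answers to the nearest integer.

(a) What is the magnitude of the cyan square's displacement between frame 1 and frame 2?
3

The cyan square moved from (12, 16) to (13, 13), a distance of √(1² + 3²) ≈ 3.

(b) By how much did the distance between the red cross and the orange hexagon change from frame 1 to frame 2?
-8

Distance in frame 1: 12. Distance in frame 2: 4.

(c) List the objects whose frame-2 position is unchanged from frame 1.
the pink pentagon, the red pentagon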